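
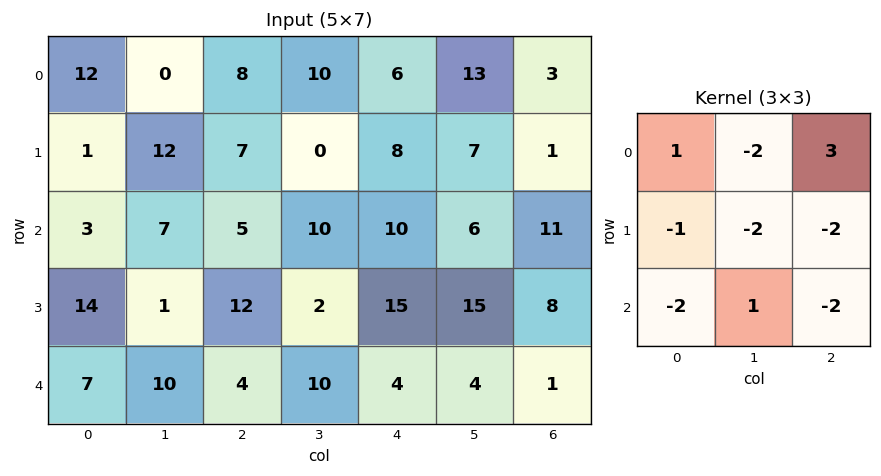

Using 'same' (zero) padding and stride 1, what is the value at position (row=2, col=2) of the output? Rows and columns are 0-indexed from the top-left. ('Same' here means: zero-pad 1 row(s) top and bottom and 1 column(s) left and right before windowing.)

-33

The receptive field on the zero-padded input at this output position is [12 7 0 / 7 5 10 / 1 12 2]. Elementwise product with the kernel and sum: 12·1 + 7·-2 + 0·3 + 7·-1 + 5·-2 + 10·-2 + 1·-2 + 12·1 + 2·-2.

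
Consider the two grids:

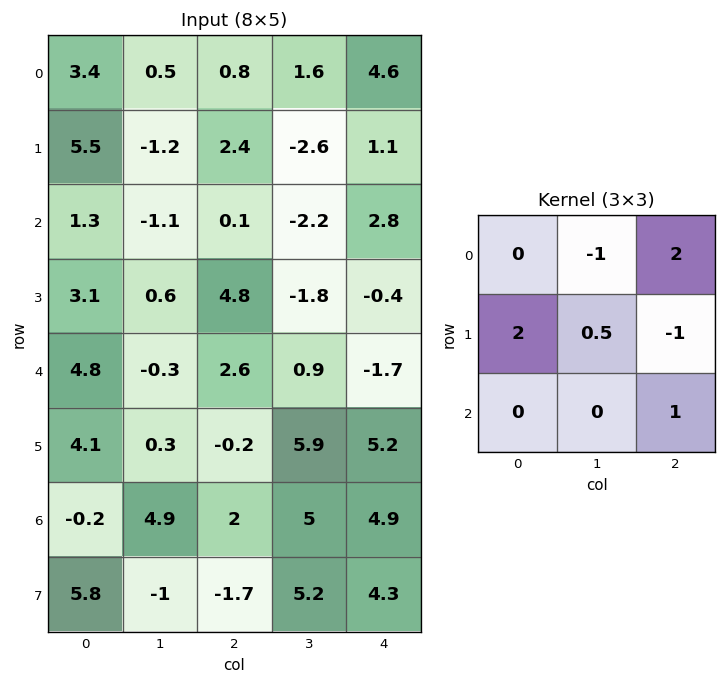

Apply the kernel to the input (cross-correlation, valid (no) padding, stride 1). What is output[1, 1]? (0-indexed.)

-9.35

The receptive field on the input at this output position is [-1.2 2.4 -2.6 / -1.1 0.1 -2.2 / 0.6 4.8 -1.8]. Elementwise product with the kernel and sum: 2.4·-1 + -2.6·2 + -1.1·2 + 0.1·0.5 + -2.2·-1 + -1.8·1.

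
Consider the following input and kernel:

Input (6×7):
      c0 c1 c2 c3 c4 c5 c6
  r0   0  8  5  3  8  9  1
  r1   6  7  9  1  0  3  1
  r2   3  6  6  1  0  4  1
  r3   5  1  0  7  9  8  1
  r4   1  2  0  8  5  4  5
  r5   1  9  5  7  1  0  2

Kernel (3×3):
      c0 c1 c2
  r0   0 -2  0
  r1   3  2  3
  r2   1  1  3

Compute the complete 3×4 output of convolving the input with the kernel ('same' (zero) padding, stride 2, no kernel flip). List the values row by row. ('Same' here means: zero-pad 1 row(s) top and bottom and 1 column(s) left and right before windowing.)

51 62 62 33
20 37 55 21
26 65 36 22

Output[0,0]: The receptive field on the zero-padded input at this output position is [0 0 0 / 0 0 8 / 0 6 7]. Elementwise product with the kernel and sum: 0·-2 + 0·3 + 0·2 + 8·3 + 0·1 + 6·1 + 7·3.
Output[0,1]: The receptive field on the zero-padded input at this output position is [0 0 0 / 8 5 3 / 7 9 1]. Elementwise product with the kernel and sum: 0·-2 + 8·3 + 5·2 + 3·3 + 7·1 + 9·1 + 1·3.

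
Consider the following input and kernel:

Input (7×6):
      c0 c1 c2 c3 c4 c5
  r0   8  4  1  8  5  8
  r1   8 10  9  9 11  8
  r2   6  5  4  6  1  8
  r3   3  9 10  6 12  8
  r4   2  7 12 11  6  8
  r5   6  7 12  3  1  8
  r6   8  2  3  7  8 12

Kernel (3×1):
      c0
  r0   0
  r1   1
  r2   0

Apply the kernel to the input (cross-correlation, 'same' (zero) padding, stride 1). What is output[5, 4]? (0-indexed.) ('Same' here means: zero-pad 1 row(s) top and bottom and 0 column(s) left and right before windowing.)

1

The receptive field on the zero-padded input at this output position is [6 / 1 / 8]. Elementwise product with the kernel and sum: 1·1.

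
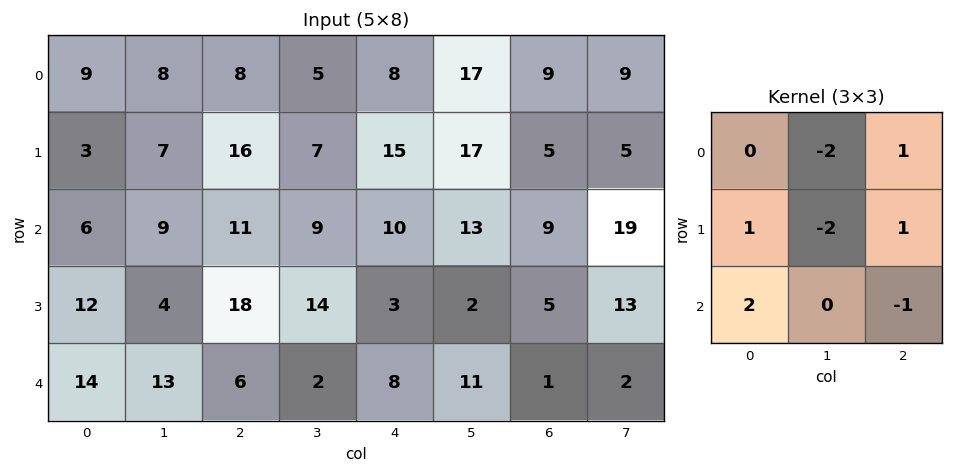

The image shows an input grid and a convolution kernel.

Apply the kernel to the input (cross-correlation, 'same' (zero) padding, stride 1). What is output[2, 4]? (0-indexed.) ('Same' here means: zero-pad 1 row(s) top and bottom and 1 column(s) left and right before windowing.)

15

The receptive field on the zero-padded input at this output position is [7 15 17 / 9 10 13 / 14 3 2]. Elementwise product with the kernel and sum: 15·-2 + 17·1 + 9·1 + 10·-2 + 13·1 + 14·2 + 2·-1.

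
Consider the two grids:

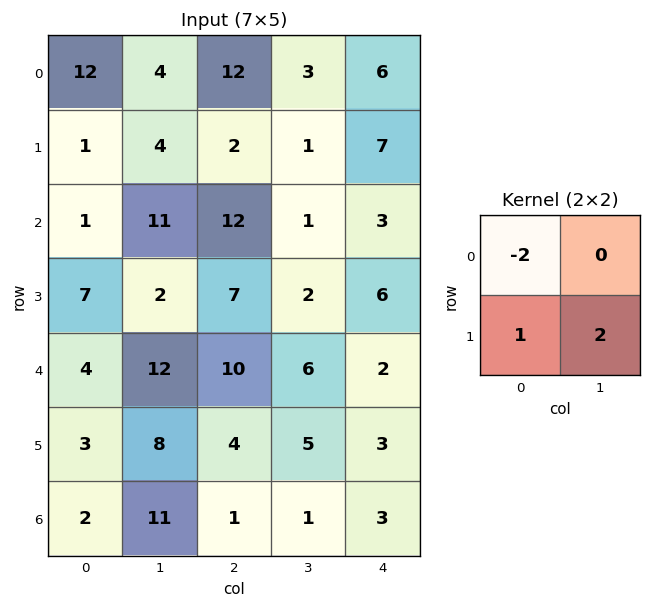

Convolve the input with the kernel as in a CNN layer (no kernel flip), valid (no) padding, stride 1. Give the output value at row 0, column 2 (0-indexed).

-20

The receptive field on the input at this output position is [12 3 / 2 1]. Elementwise product with the kernel and sum: 12·-2 + 2·1 + 1·2.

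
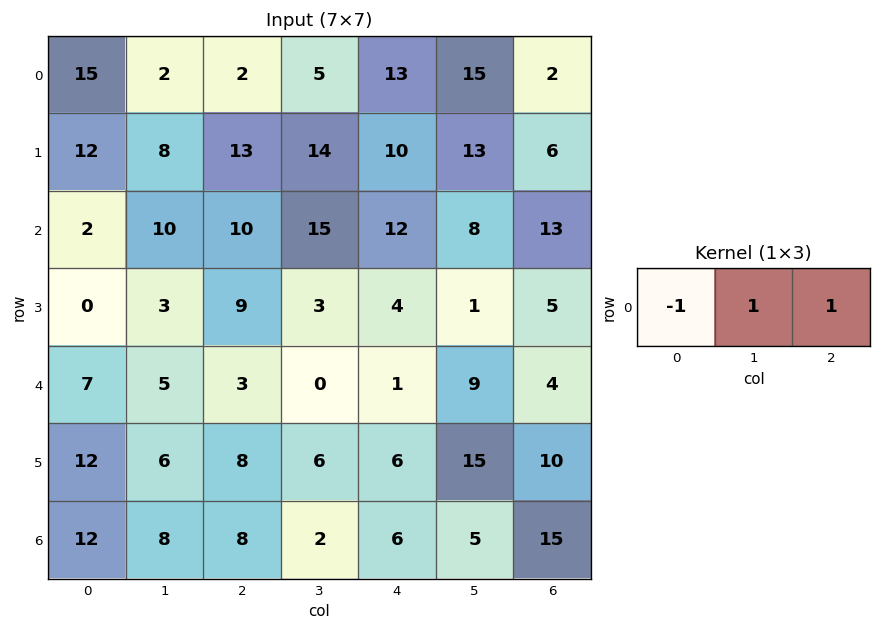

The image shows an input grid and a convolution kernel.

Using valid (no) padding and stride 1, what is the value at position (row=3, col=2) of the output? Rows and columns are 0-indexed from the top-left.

The receptive field on the input at this output position is [9 3 4]. Elementwise product with the kernel and sum: 9·-1 + 3·1 + 4·1.

-2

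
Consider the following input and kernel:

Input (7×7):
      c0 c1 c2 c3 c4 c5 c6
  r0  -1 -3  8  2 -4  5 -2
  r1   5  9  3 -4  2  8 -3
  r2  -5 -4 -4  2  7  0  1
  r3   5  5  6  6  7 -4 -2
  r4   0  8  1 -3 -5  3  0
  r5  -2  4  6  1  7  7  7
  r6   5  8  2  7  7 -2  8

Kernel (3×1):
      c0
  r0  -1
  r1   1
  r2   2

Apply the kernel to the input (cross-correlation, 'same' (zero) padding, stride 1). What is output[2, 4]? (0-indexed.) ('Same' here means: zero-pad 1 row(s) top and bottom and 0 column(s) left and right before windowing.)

19

The receptive field on the zero-padded input at this output position is [2 / 7 / 7]. Elementwise product with the kernel and sum: 2·-1 + 7·1 + 7·2.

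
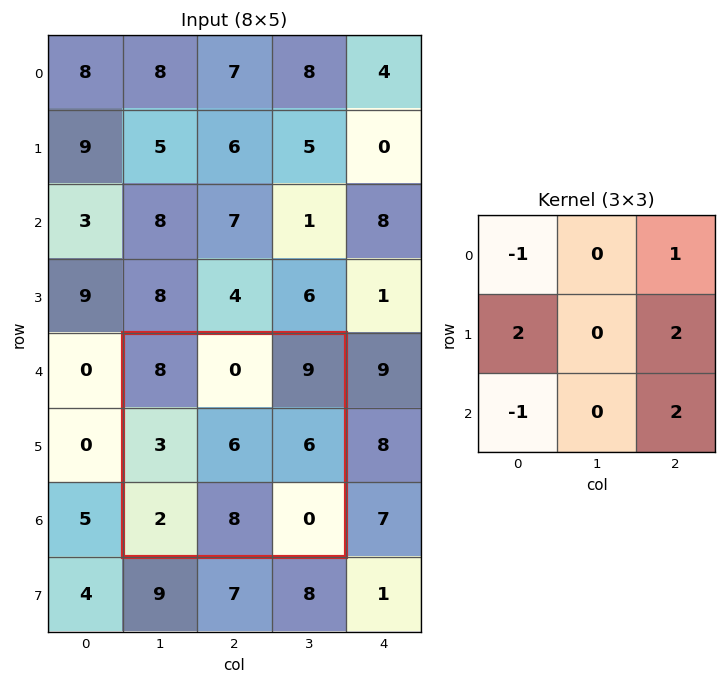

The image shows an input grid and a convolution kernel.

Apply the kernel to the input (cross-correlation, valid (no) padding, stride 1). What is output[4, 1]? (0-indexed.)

The receptive field on the input at this output position is [8 0 9 / 3 6 6 / 2 8 0]. Elementwise product with the kernel and sum: 8·-1 + 9·1 + 3·2 + 6·2 + 2·-1 + 0·2.

17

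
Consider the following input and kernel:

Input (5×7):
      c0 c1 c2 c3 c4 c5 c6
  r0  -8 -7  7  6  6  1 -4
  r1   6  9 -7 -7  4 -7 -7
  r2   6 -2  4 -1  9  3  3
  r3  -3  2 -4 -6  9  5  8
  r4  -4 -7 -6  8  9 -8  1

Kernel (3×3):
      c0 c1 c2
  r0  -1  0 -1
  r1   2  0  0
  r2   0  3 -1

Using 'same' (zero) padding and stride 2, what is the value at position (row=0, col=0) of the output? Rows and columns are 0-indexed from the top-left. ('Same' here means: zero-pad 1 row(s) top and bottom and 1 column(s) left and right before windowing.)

9

The receptive field on the zero-padded input at this output position is [0 0 0 / 0 -8 -7 / 0 6 9]. Elementwise product with the kernel and sum: 0·-1 + 0·-1 + 0·2 + 6·3 + 9·-1.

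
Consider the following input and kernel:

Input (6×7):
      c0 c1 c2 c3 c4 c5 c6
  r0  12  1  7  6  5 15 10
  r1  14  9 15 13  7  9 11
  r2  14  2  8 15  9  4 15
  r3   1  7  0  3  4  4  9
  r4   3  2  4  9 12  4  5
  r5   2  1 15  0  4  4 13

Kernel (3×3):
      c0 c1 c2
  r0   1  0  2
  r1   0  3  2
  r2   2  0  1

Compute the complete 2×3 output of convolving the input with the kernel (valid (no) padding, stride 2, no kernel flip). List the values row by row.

119 95 107
61 63 98

Output[0,0]: The receptive field on the input at this output position is [12 1 7 / 14 9 15 / 14 2 8]. Elementwise product with the kernel and sum: 12·1 + 7·2 + 9·3 + 15·2 + 14·2 + 8·1.
Output[0,1]: The receptive field on the input at this output position is [7 6 5 / 15 13 7 / 8 15 9]. Elementwise product with the kernel and sum: 7·1 + 5·2 + 13·3 + 7·2 + 8·2 + 9·1.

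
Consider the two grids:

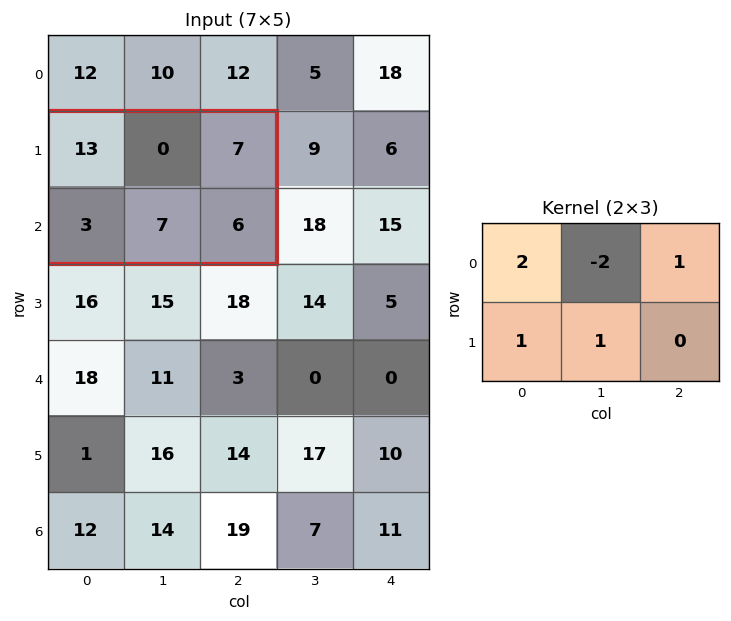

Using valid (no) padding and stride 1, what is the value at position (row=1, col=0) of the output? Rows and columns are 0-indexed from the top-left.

43

The receptive field on the input at this output position is [13 0 7 / 3 7 6]. Elementwise product with the kernel and sum: 13·2 + 0·-2 + 7·1 + 3·1 + 7·1.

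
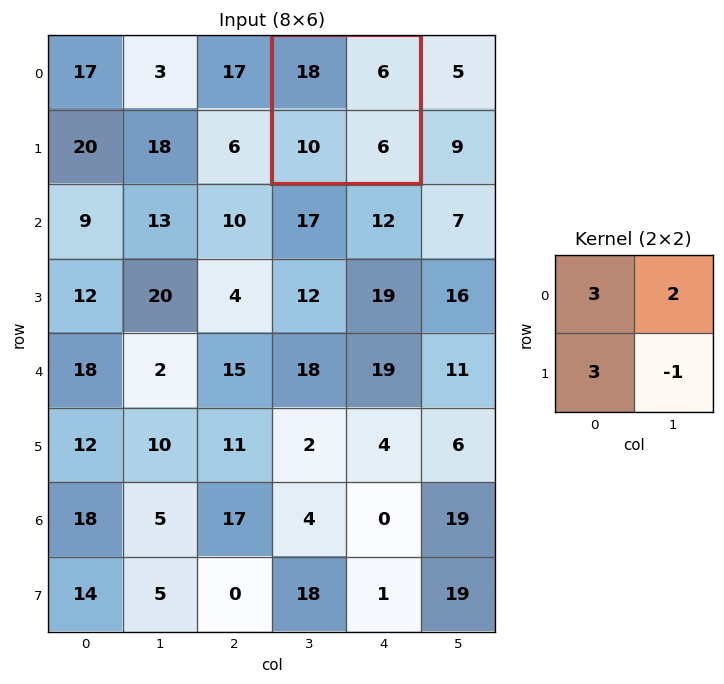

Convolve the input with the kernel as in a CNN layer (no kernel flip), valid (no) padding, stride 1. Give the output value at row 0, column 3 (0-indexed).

90

The receptive field on the input at this output position is [18 6 / 10 6]. Elementwise product with the kernel and sum: 18·3 + 6·2 + 10·3 + 6·-1.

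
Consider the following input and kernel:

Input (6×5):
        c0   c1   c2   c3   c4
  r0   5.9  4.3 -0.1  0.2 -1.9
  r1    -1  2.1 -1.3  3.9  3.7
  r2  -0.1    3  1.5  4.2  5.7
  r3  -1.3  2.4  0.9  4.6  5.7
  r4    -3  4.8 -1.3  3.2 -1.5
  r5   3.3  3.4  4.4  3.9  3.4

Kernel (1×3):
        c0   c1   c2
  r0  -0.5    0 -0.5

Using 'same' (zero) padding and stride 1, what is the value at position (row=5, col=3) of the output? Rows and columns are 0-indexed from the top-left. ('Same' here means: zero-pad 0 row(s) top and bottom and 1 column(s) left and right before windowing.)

-3.9

The receptive field on the zero-padded input at this output position is [4.4 3.9 3.4]. Elementwise product with the kernel and sum: 4.4·-0.5 + 3.4·-0.5.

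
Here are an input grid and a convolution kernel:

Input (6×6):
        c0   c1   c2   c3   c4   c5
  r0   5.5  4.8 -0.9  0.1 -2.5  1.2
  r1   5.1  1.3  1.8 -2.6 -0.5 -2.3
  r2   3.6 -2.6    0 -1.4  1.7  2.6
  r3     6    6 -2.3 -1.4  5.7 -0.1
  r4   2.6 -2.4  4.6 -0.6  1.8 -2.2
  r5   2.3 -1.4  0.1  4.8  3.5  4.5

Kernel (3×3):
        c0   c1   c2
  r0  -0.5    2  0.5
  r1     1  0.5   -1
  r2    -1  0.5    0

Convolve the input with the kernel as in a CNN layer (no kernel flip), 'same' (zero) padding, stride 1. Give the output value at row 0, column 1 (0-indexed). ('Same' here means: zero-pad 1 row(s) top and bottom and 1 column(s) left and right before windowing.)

4.35

The receptive field on the zero-padded input at this output position is [0 0 0 / 5.5 4.8 -0.9 / 5.1 1.3 1.8]. Elementwise product with the kernel and sum: 0·-0.5 + 0·2 + 0·0.5 + 5.5·1 + 4.8·0.5 + -0.9·-1 + 5.1·-1 + 1.3·0.5.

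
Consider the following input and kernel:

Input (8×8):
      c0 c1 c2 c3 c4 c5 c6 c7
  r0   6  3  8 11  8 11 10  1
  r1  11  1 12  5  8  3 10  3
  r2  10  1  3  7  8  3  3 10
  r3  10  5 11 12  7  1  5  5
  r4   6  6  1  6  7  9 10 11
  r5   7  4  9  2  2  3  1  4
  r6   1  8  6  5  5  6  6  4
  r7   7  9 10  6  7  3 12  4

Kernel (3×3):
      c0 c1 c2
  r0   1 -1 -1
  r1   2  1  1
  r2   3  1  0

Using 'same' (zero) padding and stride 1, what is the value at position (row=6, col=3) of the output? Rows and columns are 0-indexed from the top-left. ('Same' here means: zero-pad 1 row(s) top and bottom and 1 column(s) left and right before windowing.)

The receptive field on the zero-padded input at this output position is [9 2 2 / 6 5 5 / 10 6 7]. Elementwise product with the kernel and sum: 9·1 + 2·-1 + 2·-1 + 6·2 + 5·1 + 5·1 + 10·3 + 6·1.

63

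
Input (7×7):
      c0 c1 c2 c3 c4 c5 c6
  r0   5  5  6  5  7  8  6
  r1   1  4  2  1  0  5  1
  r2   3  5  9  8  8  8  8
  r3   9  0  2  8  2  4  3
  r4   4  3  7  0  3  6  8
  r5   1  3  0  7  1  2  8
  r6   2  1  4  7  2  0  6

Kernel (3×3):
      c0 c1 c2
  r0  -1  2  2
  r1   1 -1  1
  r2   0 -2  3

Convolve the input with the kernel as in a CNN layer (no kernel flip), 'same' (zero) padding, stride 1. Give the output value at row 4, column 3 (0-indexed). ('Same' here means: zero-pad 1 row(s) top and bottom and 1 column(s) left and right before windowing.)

The receptive field on the zero-padded input at this output position is [2 8 2 / 7 0 3 / 0 7 1]. Elementwise product with the kernel and sum: 2·-1 + 8·2 + 2·2 + 7·1 + 0·-1 + 3·1 + 7·-2 + 1·3.

17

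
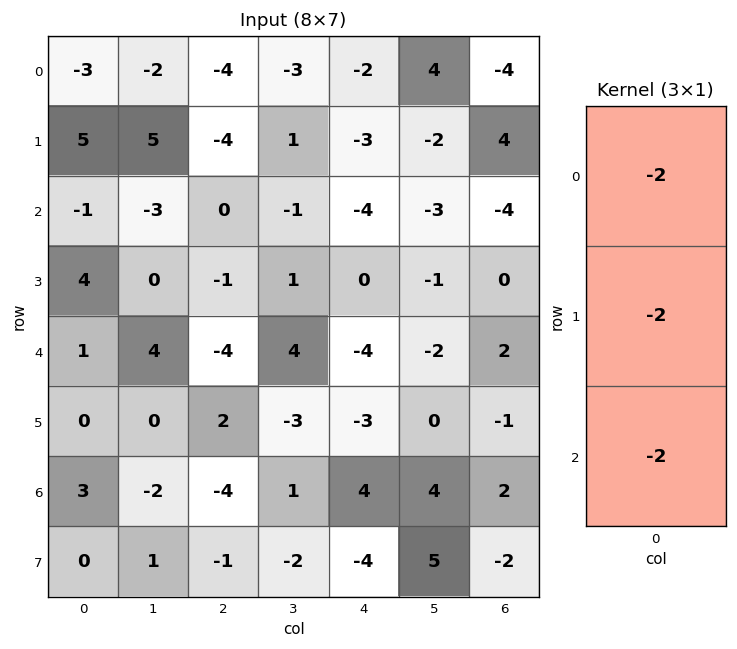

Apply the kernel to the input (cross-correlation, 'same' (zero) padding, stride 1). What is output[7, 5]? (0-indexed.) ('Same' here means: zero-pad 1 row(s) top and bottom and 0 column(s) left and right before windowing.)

-18

The receptive field on the zero-padded input at this output position is [4 / 5 / 0]. Elementwise product with the kernel and sum: 4·-2 + 5·-2 + 0·-2.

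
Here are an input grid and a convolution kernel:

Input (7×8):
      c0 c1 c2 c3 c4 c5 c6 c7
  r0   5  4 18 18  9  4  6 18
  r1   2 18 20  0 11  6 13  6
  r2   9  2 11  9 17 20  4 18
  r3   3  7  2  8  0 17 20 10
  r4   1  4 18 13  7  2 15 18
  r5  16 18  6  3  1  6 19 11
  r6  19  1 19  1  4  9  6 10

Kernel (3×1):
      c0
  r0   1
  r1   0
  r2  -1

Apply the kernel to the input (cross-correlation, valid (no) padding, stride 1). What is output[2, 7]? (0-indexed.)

The receptive field on the input at this output position is [18 / 10 / 18]. Elementwise product with the kernel and sum: 18·1 + 18·-1.

0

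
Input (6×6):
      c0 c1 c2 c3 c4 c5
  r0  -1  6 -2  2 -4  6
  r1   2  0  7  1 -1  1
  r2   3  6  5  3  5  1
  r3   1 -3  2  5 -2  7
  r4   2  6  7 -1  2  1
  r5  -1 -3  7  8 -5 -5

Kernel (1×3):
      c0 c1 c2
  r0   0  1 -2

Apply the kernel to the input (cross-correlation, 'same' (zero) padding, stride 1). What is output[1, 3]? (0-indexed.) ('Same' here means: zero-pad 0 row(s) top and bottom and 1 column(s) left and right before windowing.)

The receptive field on the zero-padded input at this output position is [7 1 -1]. Elementwise product with the kernel and sum: 1·1 + -1·-2.

3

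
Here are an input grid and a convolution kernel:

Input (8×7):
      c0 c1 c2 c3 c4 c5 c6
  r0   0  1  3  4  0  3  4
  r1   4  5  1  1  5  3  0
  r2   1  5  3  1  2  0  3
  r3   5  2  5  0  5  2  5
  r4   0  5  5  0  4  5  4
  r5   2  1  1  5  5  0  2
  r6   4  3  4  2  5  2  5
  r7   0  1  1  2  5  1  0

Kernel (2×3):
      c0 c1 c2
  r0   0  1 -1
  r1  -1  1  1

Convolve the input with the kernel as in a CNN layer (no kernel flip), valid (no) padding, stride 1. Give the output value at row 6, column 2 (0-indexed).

3

The receptive field on the input at this output position is [4 2 5 / 1 2 5]. Elementwise product with the kernel and sum: 2·1 + 5·-1 + 1·-1 + 2·1 + 5·1.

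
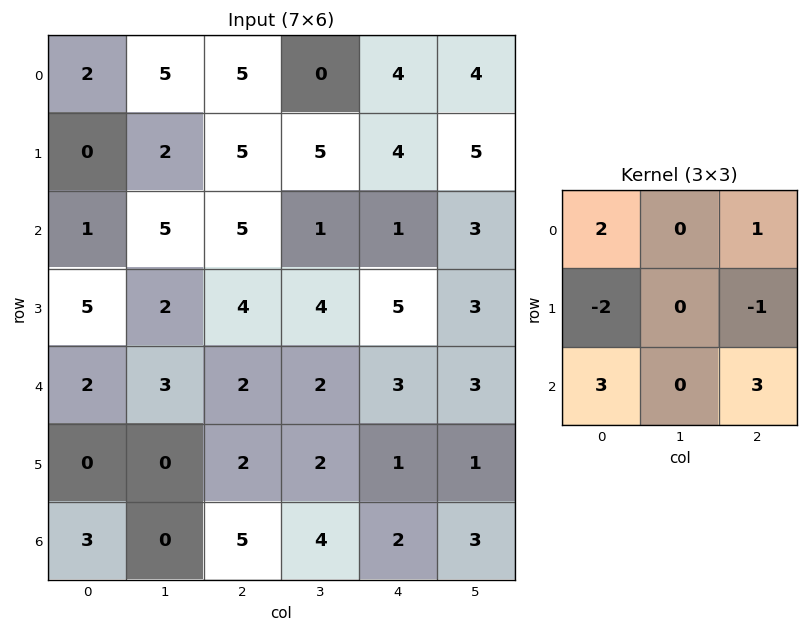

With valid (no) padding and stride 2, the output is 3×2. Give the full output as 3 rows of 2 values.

Output[0,0]: The receptive field on the input at this output position is [2 5 5 / 0 2 5 / 1 5 5]. Elementwise product with the kernel and sum: 2·2 + 5·1 + 0·-2 + 5·-1 + 1·3 + 5·3.
Output[0,1]: The receptive field on the input at this output position is [5 0 4 / 5 5 4 / 5 1 1]. Elementwise product with the kernel and sum: 5·2 + 4·1 + 5·-2 + 4·-1 + 5·3 + 1·3.

22 18
5 13
28 23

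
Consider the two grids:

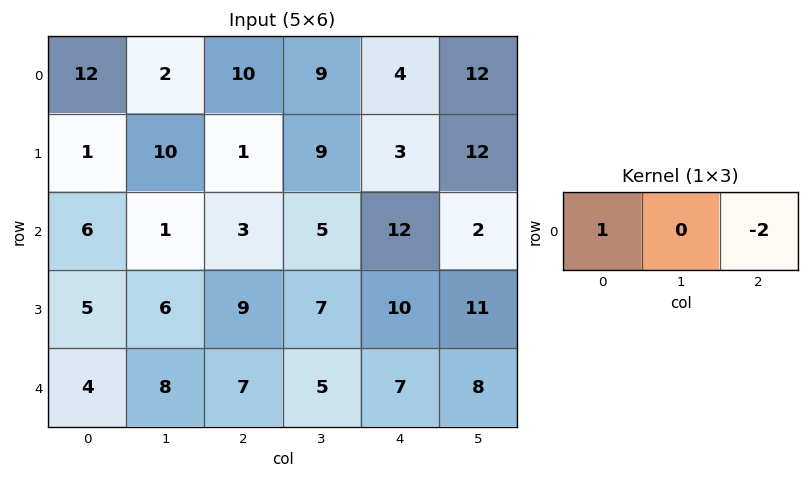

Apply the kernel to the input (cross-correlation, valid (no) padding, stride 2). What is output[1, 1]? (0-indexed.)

-21

The receptive field on the input at this output position is [3 5 12]. Elementwise product with the kernel and sum: 3·1 + 12·-2.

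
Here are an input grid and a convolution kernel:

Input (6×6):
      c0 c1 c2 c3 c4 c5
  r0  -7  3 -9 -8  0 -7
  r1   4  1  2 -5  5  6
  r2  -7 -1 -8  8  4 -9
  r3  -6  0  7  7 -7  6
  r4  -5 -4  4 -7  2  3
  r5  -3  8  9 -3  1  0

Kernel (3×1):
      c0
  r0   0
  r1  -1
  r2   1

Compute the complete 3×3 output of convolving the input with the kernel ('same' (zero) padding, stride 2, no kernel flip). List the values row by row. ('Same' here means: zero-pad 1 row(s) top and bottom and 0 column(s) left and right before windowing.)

Output[0,0]: The receptive field on the zero-padded input at this output position is [0 / -7 / 4]. Elementwise product with the kernel and sum: -7·-1 + 4·1.
Output[0,1]: The receptive field on the zero-padded input at this output position is [0 / -9 / 2]. Elementwise product with the kernel and sum: -9·-1 + 2·1.

11 11 5
1 15 -11
2 5 -1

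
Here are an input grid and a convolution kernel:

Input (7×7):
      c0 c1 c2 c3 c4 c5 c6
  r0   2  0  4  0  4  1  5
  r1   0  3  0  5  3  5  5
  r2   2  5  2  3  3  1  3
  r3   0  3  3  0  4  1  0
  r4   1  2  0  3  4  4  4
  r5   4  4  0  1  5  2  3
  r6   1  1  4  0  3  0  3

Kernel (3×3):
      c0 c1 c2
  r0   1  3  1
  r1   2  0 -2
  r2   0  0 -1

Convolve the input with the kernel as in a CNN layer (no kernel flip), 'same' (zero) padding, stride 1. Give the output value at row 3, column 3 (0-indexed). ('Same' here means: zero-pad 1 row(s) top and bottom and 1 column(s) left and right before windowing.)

The receptive field on the zero-padded input at this output position is [2 3 3 / 3 0 4 / 0 3 4]. Elementwise product with the kernel and sum: 2·1 + 3·3 + 3·1 + 3·2 + 4·-2 + 4·-1.

8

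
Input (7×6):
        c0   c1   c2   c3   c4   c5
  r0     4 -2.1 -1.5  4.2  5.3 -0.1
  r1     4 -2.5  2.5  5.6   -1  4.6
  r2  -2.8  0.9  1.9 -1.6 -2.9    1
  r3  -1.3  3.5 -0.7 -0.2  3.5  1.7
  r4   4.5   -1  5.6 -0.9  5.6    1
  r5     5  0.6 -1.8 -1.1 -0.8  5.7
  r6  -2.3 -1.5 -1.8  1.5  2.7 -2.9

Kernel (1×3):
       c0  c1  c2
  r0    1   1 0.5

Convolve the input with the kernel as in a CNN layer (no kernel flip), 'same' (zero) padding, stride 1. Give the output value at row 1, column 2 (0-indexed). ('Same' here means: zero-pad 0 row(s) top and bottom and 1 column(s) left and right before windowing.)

The receptive field on the zero-padded input at this output position is [-2.5 2.5 5.6]. Elementwise product with the kernel and sum: -2.5·1 + 2.5·1 + 5.6·0.5.

2.8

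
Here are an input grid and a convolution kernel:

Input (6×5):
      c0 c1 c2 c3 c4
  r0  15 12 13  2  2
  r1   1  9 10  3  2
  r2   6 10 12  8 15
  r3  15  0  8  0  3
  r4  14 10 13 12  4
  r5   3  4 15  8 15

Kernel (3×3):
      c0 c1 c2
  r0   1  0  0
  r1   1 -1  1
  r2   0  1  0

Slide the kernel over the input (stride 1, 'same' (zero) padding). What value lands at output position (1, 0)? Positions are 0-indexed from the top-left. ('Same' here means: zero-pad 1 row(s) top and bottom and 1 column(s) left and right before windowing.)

The receptive field on the zero-padded input at this output position is [0 15 12 / 0 1 9 / 0 6 10]. Elementwise product with the kernel and sum: 0·1 + 0·1 + 1·-1 + 9·1 + 6·1.

14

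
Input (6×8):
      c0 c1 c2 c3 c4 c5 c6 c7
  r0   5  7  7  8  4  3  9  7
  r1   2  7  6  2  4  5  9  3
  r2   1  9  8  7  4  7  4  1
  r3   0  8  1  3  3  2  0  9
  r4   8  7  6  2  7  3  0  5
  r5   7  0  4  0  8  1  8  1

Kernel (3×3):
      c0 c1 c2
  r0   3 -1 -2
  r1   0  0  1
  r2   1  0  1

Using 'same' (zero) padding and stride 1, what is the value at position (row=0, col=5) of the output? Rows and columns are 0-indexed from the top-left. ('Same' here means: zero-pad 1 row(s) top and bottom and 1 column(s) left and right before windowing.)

The receptive field on the zero-padded input at this output position is [0 0 0 / 4 3 9 / 4 5 9]. Elementwise product with the kernel and sum: 0·3 + 0·-1 + 0·-2 + 9·1 + 4·1 + 9·1.

22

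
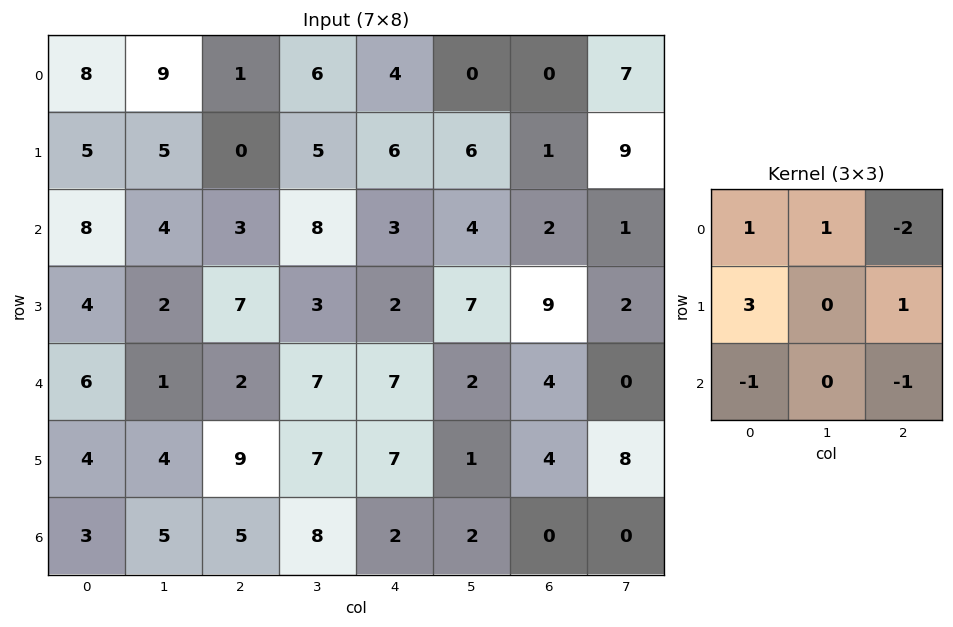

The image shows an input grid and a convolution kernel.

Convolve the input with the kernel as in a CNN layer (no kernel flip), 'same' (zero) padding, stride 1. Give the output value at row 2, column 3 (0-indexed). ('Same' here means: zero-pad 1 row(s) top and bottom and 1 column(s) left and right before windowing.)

The receptive field on the zero-padded input at this output position is [0 5 6 / 3 8 3 / 7 3 2]. Elementwise product with the kernel and sum: 0·1 + 5·1 + 6·-2 + 3·3 + 3·1 + 7·-1 + 2·-1.

-4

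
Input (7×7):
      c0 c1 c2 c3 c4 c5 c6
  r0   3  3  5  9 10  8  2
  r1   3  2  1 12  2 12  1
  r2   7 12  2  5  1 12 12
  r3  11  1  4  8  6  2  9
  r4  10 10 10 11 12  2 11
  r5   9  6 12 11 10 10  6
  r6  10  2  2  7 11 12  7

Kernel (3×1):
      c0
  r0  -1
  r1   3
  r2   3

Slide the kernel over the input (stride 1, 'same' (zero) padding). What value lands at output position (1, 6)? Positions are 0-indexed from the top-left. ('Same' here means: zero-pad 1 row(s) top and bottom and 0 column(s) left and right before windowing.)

The receptive field on the zero-padded input at this output position is [2 / 1 / 12]. Elementwise product with the kernel and sum: 2·-1 + 1·3 + 12·3.

37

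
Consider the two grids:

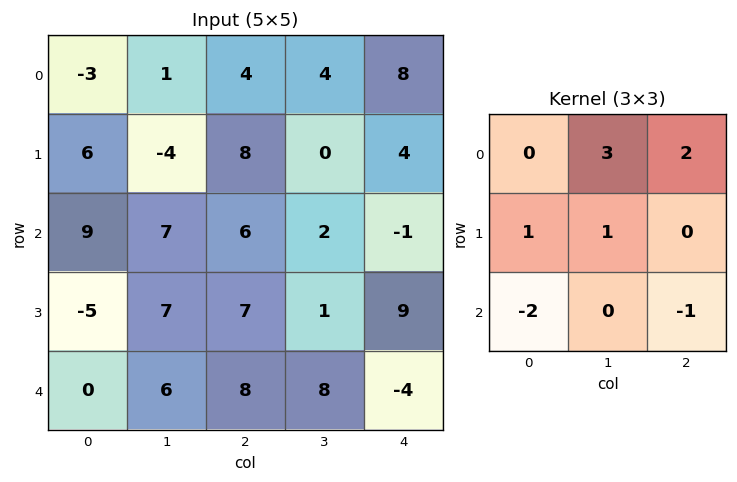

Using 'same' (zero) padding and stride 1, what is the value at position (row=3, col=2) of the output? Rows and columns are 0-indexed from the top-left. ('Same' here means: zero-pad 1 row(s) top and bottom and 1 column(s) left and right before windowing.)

16

The receptive field on the zero-padded input at this output position is [7 6 2 / 7 7 1 / 6 8 8]. Elementwise product with the kernel and sum: 6·3 + 2·2 + 7·1 + 7·1 + 6·-2 + 8·-1.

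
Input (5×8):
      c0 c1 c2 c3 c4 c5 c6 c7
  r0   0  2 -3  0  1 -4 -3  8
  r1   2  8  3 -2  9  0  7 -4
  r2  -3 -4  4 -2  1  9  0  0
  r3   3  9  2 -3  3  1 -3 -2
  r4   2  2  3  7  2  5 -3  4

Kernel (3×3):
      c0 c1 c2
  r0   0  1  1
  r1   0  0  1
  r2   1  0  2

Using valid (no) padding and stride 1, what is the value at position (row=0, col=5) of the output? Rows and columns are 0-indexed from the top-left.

10

The receptive field on the input at this output position is [-4 -3 8 / 0 7 -4 / 9 0 0]. Elementwise product with the kernel and sum: -3·1 + 8·1 + -4·1 + 9·1 + 0·2.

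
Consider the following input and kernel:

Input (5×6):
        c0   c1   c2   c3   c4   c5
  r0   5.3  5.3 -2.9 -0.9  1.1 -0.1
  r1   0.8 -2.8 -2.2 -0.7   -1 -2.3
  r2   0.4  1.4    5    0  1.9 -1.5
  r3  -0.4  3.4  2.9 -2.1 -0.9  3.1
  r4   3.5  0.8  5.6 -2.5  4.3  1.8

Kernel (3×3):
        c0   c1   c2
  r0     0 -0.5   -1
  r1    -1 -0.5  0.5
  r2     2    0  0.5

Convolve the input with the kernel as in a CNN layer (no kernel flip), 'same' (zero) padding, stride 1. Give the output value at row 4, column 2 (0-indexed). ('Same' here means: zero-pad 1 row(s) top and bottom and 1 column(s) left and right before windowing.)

-4.2

The receptive field on the zero-padded input at this output position is [3.4 2.9 -2.1 / 0.8 5.6 -2.5 / 0 0 0]. Elementwise product with the kernel and sum: 2.9·-0.5 + -2.1·-1 + 0.8·-1 + 5.6·-0.5 + -2.5·0.5 + 0·2 + 0·0.5.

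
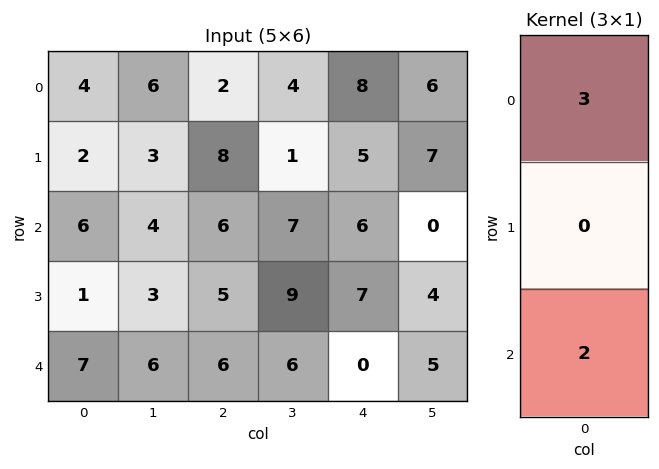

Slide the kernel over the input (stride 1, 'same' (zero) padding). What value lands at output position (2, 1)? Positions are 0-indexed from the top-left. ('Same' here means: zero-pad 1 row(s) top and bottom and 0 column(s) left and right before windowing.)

The receptive field on the zero-padded input at this output position is [3 / 4 / 3]. Elementwise product with the kernel and sum: 3·3 + 3·2.

15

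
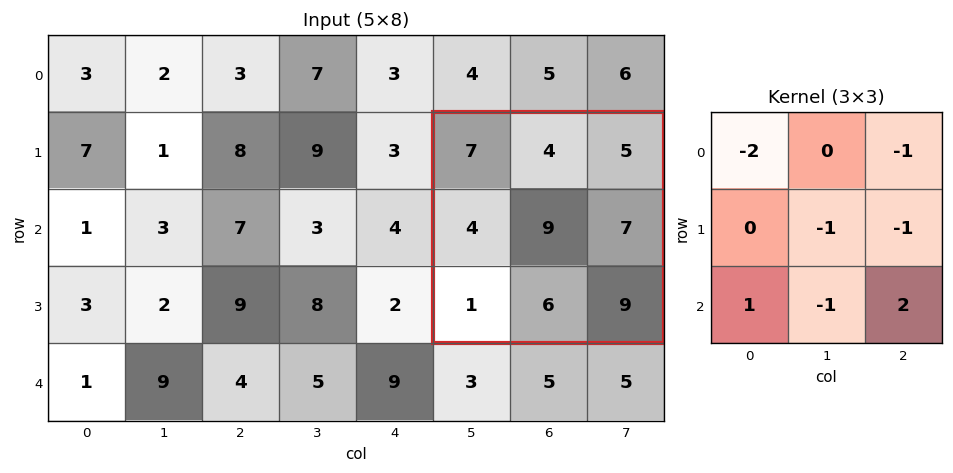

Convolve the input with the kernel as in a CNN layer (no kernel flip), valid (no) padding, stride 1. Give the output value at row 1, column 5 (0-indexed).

The receptive field on the input at this output position is [7 4 5 / 4 9 7 / 1 6 9]. Elementwise product with the kernel and sum: 7·-2 + 5·-1 + 9·-1 + 7·-1 + 1·1 + 6·-1 + 9·2.

-22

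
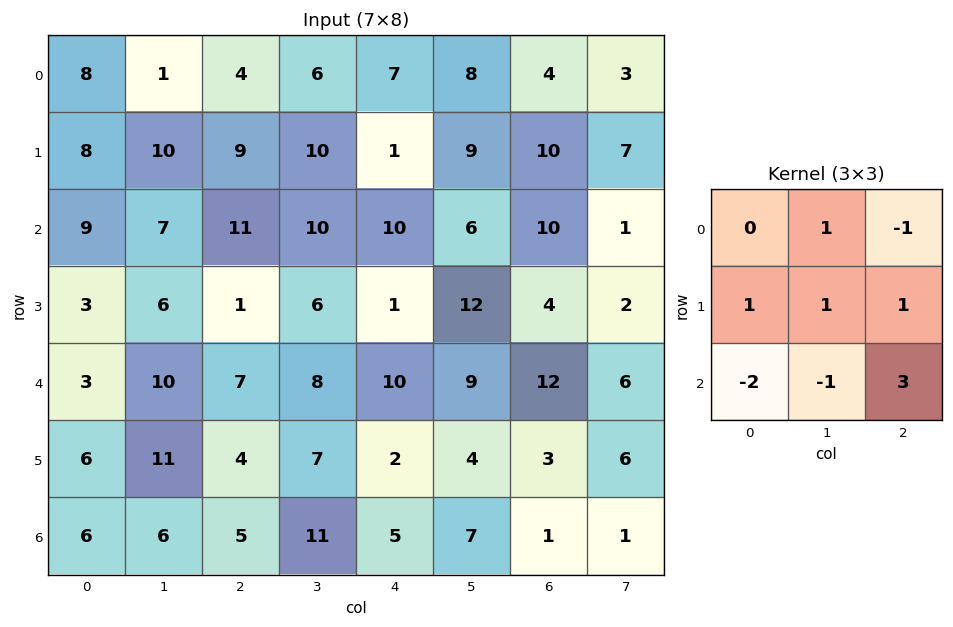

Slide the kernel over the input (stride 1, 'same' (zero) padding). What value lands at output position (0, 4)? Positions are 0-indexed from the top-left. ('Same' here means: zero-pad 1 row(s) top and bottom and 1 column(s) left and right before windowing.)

The receptive field on the zero-padded input at this output position is [0 0 0 / 6 7 8 / 10 1 9]. Elementwise product with the kernel and sum: 0·1 + 0·-1 + 6·1 + 7·1 + 8·1 + 10·-2 + 1·-1 + 9·3.

27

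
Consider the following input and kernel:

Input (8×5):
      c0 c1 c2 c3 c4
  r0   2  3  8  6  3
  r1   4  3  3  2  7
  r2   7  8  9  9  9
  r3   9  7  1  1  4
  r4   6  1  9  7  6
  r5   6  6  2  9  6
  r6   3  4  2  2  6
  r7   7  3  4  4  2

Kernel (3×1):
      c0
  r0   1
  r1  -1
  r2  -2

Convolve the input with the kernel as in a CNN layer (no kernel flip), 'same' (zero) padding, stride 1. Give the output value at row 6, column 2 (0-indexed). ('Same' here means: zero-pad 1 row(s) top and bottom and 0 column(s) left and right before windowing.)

-8

The receptive field on the zero-padded input at this output position is [2 / 2 / 4]. Elementwise product with the kernel and sum: 2·1 + 2·-1 + 4·-2.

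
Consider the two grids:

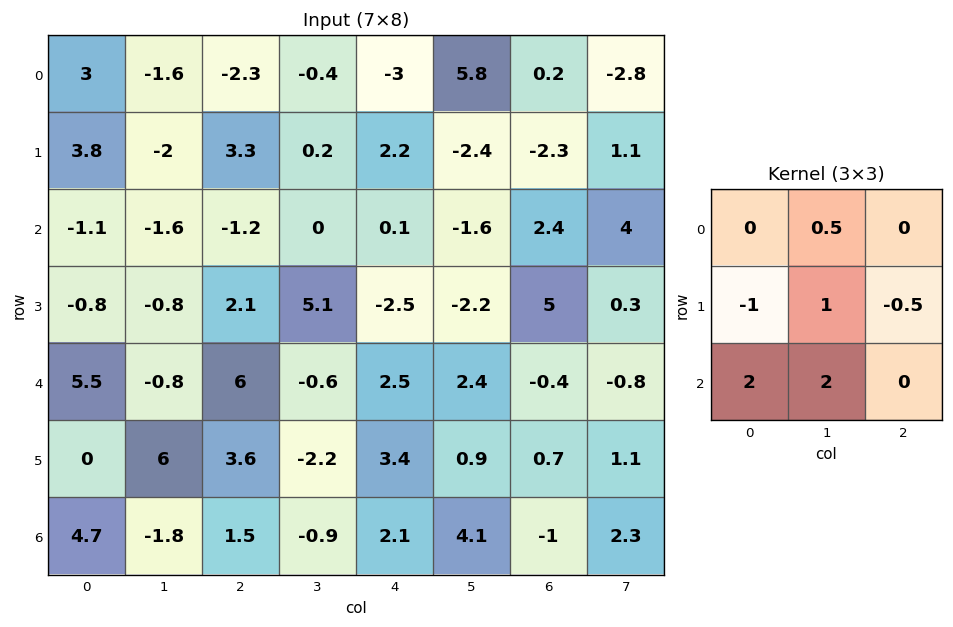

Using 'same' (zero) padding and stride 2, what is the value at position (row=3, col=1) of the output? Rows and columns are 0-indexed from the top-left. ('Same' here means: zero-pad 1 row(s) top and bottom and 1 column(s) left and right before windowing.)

5.55

The receptive field on the zero-padded input at this output position is [6 3.6 -2.2 / -1.8 1.5 -0.9 / 0 0 0]. Elementwise product with the kernel and sum: 3.6·0.5 + -1.8·-1 + 1.5·1 + -0.9·-0.5 + 0·2 + 0·2.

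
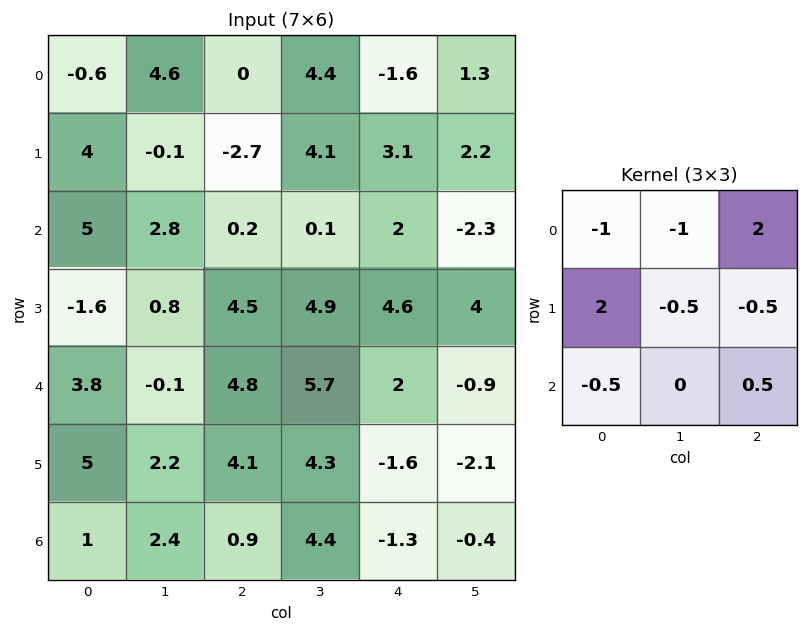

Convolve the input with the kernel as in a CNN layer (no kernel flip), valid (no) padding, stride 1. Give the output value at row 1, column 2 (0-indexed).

4.2

The receptive field on the input at this output position is [-2.7 4.1 3.1 / 0.2 0.1 2 / 4.5 4.9 4.6]. Elementwise product with the kernel and sum: -2.7·-1 + 4.1·-1 + 3.1·2 + 0.2·2 + 0.1·-0.5 + 2·-0.5 + 4.5·-0.5 + 4.6·0.5.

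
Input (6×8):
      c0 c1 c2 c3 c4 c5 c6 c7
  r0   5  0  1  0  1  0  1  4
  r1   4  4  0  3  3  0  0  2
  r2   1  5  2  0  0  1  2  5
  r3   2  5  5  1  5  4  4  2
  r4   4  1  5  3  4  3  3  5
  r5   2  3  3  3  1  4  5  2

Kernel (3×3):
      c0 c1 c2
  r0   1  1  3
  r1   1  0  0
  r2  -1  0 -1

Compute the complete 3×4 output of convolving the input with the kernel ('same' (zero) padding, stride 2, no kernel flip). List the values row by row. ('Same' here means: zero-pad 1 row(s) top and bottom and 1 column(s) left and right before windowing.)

-4 -7 -3 -2
11 12 1 1
14 8 14 11

Output[0,0]: The receptive field on the zero-padded input at this output position is [0 0 0 / 0 5 0 / 0 4 4]. Elementwise product with the kernel and sum: 0·1 + 0·1 + 0·3 + 0·1 + 0·-1 + 4·-1.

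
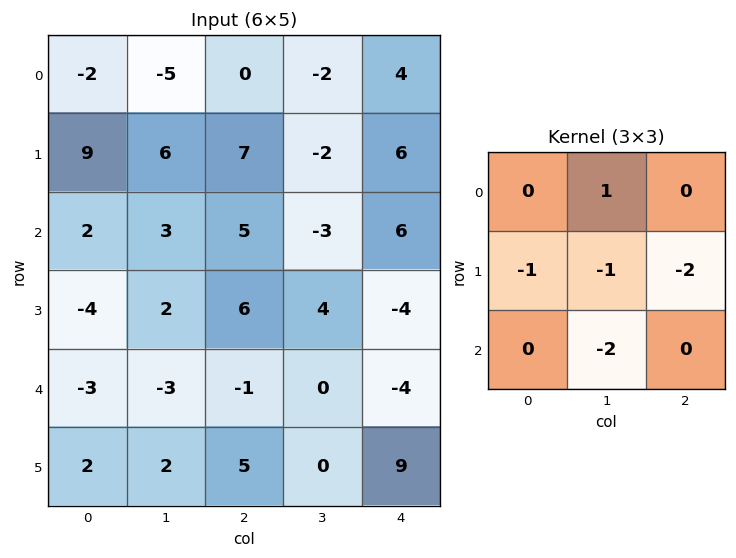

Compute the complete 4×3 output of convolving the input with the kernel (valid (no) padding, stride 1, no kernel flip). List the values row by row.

-40 -19 -13
-13 -7 -24
-1 -9 -5
6 0 13

Output[0,0]: The receptive field on the input at this output position is [-2 -5 0 / 9 6 7 / 2 3 5]. Elementwise product with the kernel and sum: -5·1 + 9·-1 + 6·-1 + 7·-2 + 3·-2.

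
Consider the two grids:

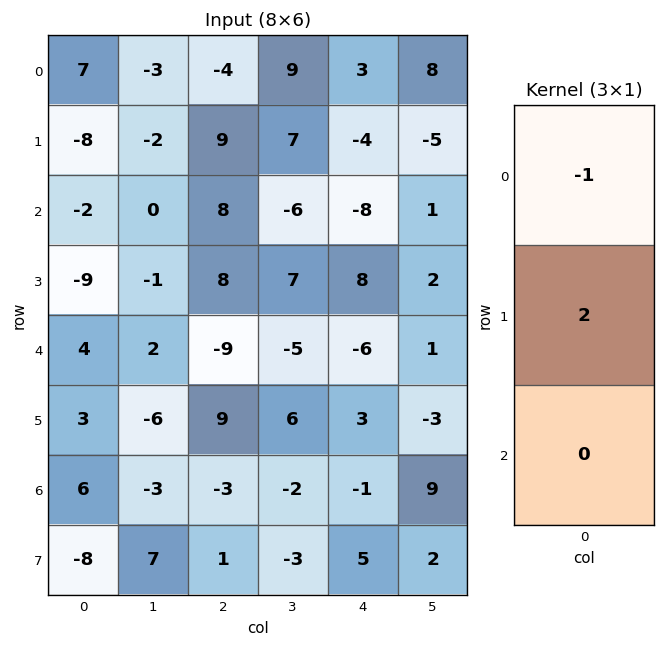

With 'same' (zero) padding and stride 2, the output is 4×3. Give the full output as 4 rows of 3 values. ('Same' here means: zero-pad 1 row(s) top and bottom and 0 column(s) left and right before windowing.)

14 -8 6
4 7 -12
17 -26 -20
9 -15 -5

Output[0,0]: The receptive field on the zero-padded input at this output position is [0 / 7 / -8]. Elementwise product with the kernel and sum: 0·-1 + 7·2.
Output[0,1]: The receptive field on the zero-padded input at this output position is [0 / -4 / 9]. Elementwise product with the kernel and sum: 0·-1 + -4·2.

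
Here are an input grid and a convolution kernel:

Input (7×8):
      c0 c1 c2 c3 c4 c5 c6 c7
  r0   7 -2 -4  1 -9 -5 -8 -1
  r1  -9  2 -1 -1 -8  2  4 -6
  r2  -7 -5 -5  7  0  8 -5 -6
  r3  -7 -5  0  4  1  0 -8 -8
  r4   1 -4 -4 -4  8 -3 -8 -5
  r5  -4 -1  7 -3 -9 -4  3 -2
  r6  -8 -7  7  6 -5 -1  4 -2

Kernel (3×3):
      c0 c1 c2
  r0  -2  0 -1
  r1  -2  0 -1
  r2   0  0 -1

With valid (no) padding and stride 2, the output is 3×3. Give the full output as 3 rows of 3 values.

14 27 43
37 1 19
-4 0 3

Output[0,0]: The receptive field on the input at this output position is [7 -2 -4 / -9 2 -1 / -7 -5 -5]. Elementwise product with the kernel and sum: 7·-2 + -4·-1 + -9·-2 + -1·-1 + -5·-1.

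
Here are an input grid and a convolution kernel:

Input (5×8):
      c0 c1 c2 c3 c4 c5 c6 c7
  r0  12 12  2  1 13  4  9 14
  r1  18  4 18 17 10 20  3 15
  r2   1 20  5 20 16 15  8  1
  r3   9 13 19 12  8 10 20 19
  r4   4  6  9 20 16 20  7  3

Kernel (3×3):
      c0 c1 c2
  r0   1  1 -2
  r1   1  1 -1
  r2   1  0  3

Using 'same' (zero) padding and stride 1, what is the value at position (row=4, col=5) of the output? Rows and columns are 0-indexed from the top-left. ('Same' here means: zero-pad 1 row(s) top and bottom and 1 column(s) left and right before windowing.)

The receptive field on the zero-padded input at this output position is [8 10 20 / 16 20 7 / 0 0 0]. Elementwise product with the kernel and sum: 8·1 + 10·1 + 20·-2 + 16·1 + 20·1 + 7·-1 + 0·1 + 0·3.

7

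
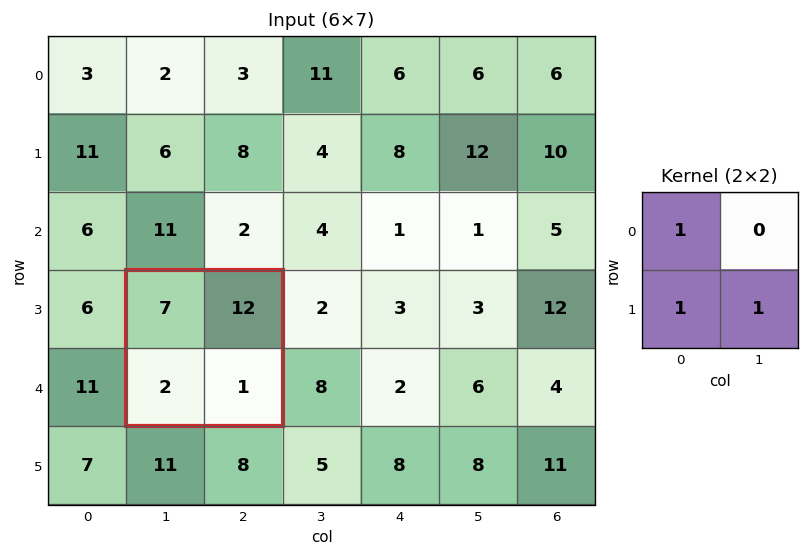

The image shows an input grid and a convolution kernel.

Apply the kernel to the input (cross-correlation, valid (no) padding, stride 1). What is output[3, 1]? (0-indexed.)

10

The receptive field on the input at this output position is [7 12 / 2 1]. Elementwise product with the kernel and sum: 7·1 + 2·1 + 1·1.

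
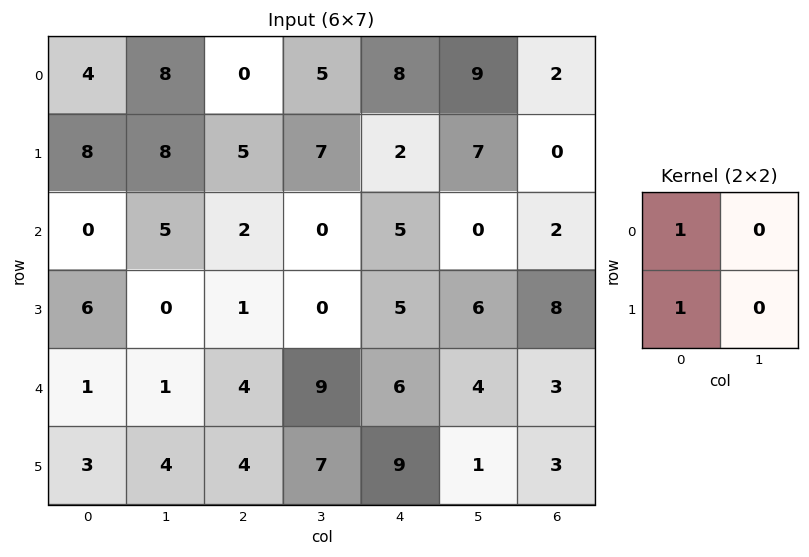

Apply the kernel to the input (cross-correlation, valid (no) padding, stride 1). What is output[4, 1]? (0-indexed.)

5

The receptive field on the input at this output position is [1 4 / 4 4]. Elementwise product with the kernel and sum: 1·1 + 4·1.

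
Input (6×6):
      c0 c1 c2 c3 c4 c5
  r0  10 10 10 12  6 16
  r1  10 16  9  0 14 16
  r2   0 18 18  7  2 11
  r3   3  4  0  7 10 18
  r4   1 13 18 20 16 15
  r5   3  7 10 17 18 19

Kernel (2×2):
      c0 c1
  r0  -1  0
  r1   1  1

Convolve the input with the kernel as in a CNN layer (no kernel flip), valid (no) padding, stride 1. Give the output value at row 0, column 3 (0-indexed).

2

The receptive field on the input at this output position is [12 6 / 0 14]. Elementwise product with the kernel and sum: 12·-1 + 0·1 + 14·1.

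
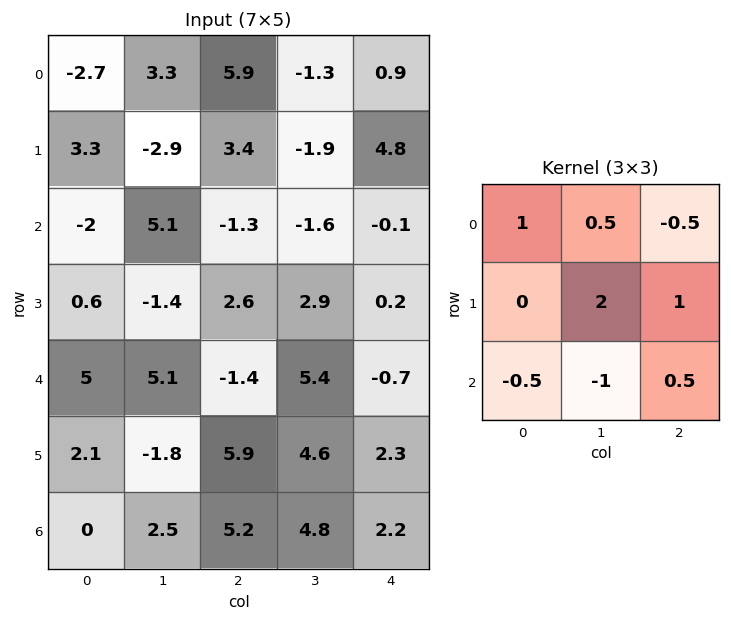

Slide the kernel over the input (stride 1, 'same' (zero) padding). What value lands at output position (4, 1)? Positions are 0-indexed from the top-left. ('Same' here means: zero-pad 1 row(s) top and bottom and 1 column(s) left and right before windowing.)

The receptive field on the zero-padded input at this output position is [0.6 -1.4 2.6 / 5 5.1 -1.4 / 2.1 -1.8 5.9]. Elementwise product with the kernel and sum: 0.6·1 + -1.4·0.5 + 2.6·-0.5 + 5.1·2 + -1.4·1 + 2.1·-0.5 + -1.8·-1 + 5.9·0.5.

11.1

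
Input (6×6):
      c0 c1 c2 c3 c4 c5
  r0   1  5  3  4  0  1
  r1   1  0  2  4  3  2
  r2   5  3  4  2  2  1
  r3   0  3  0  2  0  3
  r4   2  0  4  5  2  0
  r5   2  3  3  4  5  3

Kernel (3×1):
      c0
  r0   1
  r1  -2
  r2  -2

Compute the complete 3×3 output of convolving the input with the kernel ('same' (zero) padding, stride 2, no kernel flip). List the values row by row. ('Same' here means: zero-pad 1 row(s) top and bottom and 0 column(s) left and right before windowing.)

Output[0,0]: The receptive field on the zero-padded input at this output position is [0 / 1 / 1]. Elementwise product with the kernel and sum: 0·1 + 1·-2 + 1·-2.
Output[0,1]: The receptive field on the zero-padded input at this output position is [0 / 3 / 2]. Elementwise product with the kernel and sum: 0·1 + 3·-2 + 2·-2.

-4 -10 -6
-9 -6 -1
-8 -14 -14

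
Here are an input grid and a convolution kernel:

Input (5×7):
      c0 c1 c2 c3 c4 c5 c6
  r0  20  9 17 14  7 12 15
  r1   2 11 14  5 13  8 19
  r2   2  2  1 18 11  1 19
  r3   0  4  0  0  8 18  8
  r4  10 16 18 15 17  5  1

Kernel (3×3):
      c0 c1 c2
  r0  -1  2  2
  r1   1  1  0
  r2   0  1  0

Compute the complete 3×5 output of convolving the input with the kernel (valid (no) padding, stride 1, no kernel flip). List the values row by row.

Output[0,0]: The receptive field on the input at this output position is [20 9 17 / 2 11 14 / 2 2 1]. Elementwise product with the kernel and sum: 20·-1 + 9·2 + 17·2 + 2·1 + 11·1 + 2·1.
Output[0,1]: The receptive field on the input at this output position is [9 17 14 / 11 14 5 / 2 1 18]. Elementwise product with the kernel and sum: 9·-1 + 17·2 + 14·2 + 11·1 + 14·1 + 1·1.

47 79 62 53 69
56 30 41 74 71
24 58 72 31 60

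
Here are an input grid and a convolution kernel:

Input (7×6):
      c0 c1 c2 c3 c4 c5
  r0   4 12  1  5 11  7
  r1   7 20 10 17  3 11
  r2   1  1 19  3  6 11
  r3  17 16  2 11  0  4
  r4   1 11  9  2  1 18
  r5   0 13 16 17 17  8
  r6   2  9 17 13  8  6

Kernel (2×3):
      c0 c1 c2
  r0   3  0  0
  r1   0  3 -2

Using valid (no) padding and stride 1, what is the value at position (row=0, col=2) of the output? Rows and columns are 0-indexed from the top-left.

48

The receptive field on the input at this output position is [1 5 11 / 10 17 3]. Elementwise product with the kernel and sum: 1·3 + 17·3 + 3·-2.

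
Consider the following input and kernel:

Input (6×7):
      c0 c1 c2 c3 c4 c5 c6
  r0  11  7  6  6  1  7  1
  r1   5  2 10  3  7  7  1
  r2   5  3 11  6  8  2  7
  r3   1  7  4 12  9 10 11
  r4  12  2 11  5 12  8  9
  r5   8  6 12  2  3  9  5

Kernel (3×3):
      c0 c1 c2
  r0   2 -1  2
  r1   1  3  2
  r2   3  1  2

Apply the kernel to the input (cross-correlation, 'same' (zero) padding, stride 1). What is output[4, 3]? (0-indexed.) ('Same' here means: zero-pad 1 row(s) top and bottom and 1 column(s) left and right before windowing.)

The receptive field on the zero-padded input at this output position is [4 12 9 / 11 5 12 / 12 2 3]. Elementwise product with the kernel and sum: 4·2 + 12·-1 + 9·2 + 11·1 + 5·3 + 12·2 + 12·3 + 2·1 + 3·2.

108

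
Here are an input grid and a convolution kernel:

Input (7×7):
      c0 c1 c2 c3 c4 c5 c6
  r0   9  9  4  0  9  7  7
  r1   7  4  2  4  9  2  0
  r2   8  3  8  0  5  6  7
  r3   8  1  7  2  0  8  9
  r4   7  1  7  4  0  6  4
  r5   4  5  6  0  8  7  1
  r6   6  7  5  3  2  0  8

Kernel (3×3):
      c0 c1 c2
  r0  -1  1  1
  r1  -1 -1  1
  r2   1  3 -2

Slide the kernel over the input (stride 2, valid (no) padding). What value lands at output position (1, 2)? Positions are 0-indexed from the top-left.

The receptive field on the input at this output position is [5 6 7 / 0 8 9 / 0 6 4]. Elementwise product with the kernel and sum: 5·-1 + 6·1 + 7·1 + 0·-1 + 8·-1 + 9·1 + 0·1 + 6·3 + 4·-2.

19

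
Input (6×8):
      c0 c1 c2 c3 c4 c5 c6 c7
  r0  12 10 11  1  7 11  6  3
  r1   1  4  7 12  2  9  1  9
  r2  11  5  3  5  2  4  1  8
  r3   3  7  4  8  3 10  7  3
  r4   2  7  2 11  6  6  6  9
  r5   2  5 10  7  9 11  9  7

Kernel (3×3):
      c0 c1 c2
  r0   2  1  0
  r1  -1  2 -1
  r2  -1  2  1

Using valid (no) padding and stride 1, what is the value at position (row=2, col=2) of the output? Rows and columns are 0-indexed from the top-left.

The receptive field on the input at this output position is [3 5 2 / 4 8 3 / 2 11 6]. Elementwise product with the kernel and sum: 3·2 + 5·1 + 4·-1 + 8·2 + 3·-1 + 2·-1 + 11·2 + 6·1.

46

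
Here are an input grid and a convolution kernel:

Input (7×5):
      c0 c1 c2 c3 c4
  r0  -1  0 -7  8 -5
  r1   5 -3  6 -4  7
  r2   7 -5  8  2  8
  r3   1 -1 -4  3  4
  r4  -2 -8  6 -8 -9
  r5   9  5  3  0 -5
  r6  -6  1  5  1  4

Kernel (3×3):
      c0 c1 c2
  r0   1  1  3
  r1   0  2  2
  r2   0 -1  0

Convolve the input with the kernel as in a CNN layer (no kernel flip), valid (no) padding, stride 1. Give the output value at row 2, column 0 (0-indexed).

The receptive field on the input at this output position is [7 -5 8 / 1 -1 -4 / -2 -8 6]. Elementwise product with the kernel and sum: 7·1 + -5·1 + 8·3 + -1·2 + -4·2 + -8·-1.

24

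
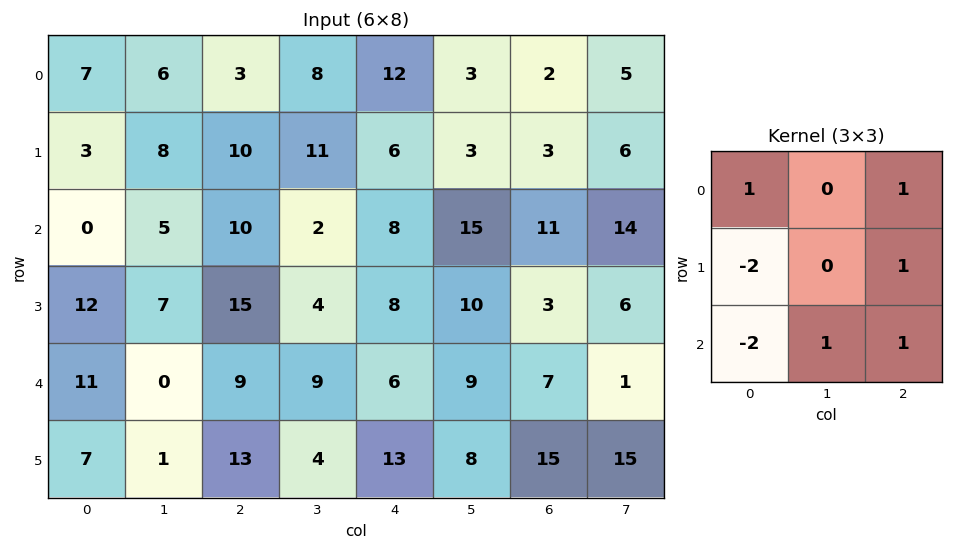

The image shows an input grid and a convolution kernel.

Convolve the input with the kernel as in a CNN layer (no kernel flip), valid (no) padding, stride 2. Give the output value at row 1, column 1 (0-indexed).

-7

The receptive field on the input at this output position is [10 2 8 / 15 4 8 / 9 9 6]. Elementwise product with the kernel and sum: 10·1 + 8·1 + 15·-2 + 8·1 + 9·-2 + 9·1 + 6·1.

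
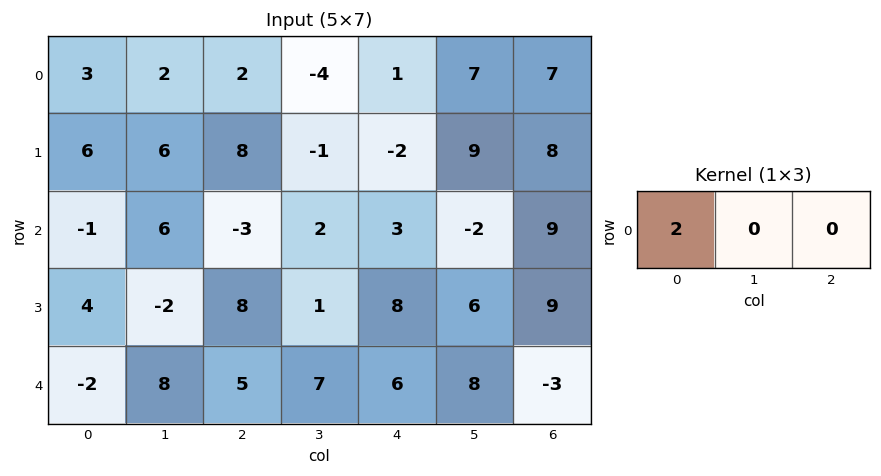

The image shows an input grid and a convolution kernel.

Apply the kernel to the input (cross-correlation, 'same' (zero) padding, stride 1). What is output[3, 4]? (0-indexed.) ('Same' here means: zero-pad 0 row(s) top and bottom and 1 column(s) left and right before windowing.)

2

The receptive field on the zero-padded input at this output position is [1 8 6]. Elementwise product with the kernel and sum: 1·2.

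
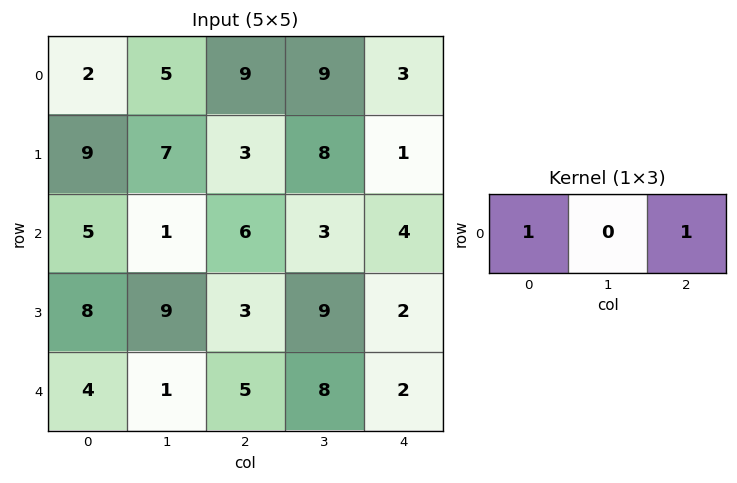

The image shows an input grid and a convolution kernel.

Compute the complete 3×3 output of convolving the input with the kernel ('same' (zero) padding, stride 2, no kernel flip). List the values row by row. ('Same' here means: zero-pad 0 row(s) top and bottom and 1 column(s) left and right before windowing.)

5 14 9
1 4 3
1 9 8

Output[0,0]: The receptive field on the zero-padded input at this output position is [0 2 5]. Elementwise product with the kernel and sum: 0·1 + 5·1.
Output[0,1]: The receptive field on the zero-padded input at this output position is [5 9 9]. Elementwise product with the kernel and sum: 5·1 + 9·1.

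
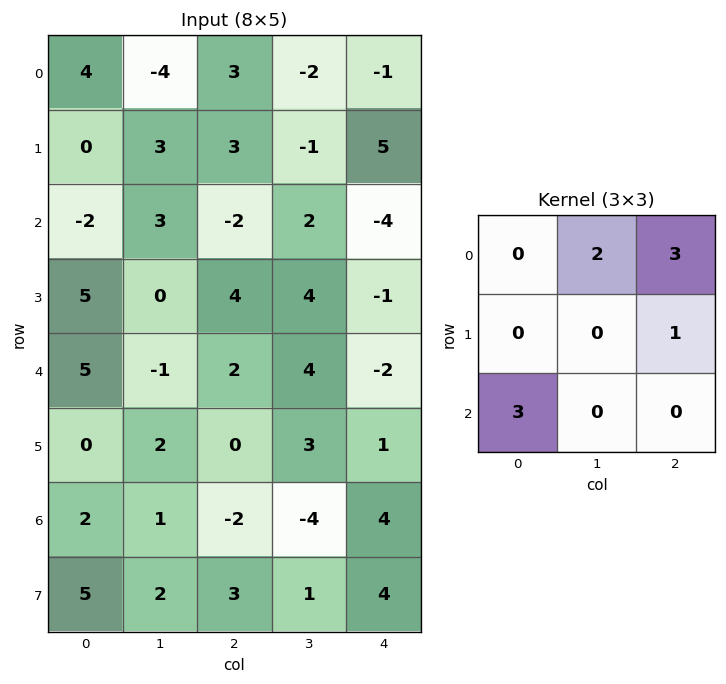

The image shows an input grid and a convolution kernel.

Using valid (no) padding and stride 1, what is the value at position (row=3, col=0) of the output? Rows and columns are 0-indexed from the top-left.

The receptive field on the input at this output position is [5 0 4 / 5 -1 2 / 0 2 0]. Elementwise product with the kernel and sum: 0·2 + 4·3 + 2·1 + 0·3.

14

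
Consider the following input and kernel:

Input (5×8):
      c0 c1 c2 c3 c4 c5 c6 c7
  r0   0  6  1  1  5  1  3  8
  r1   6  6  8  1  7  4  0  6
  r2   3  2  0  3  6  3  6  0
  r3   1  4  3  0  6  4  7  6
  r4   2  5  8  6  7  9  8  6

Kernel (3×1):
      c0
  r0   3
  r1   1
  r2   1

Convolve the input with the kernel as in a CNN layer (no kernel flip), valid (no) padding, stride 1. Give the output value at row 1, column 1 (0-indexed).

The receptive field on the input at this output position is [6 / 2 / 4]. Elementwise product with the kernel and sum: 6·3 + 2·1 + 4·1.

24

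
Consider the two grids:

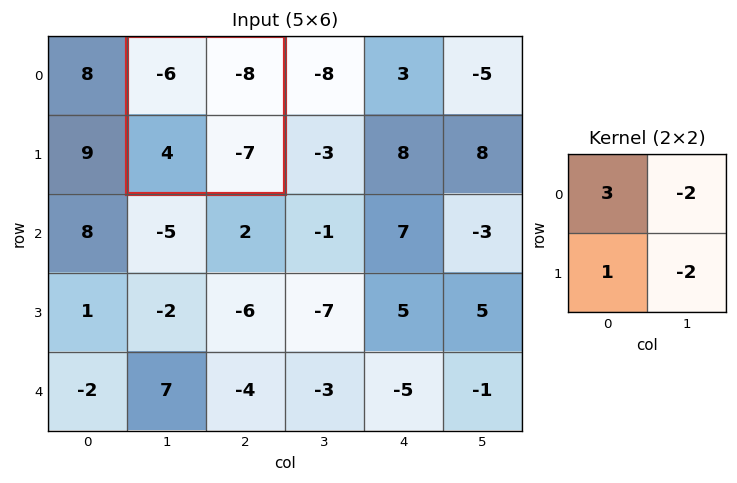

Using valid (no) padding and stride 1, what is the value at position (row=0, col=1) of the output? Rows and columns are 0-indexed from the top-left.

16

The receptive field on the input at this output position is [-6 -8 / 4 -7]. Elementwise product with the kernel and sum: -6·3 + -8·-2 + 4·1 + -7·-2.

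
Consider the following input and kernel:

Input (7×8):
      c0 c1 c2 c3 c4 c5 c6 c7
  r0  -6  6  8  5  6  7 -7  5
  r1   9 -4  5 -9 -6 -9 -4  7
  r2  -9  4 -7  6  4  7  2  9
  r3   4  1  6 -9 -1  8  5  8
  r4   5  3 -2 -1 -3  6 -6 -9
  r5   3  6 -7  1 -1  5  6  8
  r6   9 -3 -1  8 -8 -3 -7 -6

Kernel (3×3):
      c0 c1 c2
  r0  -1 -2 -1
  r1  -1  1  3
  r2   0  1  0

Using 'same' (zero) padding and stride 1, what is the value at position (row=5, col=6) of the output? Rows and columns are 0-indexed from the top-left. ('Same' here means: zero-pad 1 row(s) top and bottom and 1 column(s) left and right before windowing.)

33

The receptive field on the zero-padded input at this output position is [6 -6 -9 / 5 6 8 / -3 -7 -6]. Elementwise product with the kernel and sum: 6·-1 + -6·-2 + -9·-1 + 5·-1 + 6·1 + 8·3 + -7·1.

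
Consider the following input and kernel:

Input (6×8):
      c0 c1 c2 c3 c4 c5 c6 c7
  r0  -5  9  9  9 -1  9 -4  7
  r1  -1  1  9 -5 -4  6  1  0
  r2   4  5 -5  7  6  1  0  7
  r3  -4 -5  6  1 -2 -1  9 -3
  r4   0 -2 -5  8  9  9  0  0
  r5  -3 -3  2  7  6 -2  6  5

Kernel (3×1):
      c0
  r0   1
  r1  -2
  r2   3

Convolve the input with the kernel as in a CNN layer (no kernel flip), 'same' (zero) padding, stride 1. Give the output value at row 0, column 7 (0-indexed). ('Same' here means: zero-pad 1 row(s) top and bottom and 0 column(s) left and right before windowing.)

-14

The receptive field on the zero-padded input at this output position is [0 / 7 / 0]. Elementwise product with the kernel and sum: 0·1 + 7·-2 + 0·3.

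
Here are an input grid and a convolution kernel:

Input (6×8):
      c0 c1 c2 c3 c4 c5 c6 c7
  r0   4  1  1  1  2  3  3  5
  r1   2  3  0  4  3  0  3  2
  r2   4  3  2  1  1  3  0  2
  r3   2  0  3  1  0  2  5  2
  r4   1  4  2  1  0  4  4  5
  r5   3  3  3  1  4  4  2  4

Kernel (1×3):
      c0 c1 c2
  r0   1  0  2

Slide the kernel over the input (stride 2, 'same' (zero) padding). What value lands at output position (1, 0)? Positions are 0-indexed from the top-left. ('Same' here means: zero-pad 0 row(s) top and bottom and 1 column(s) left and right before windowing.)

6

The receptive field on the zero-padded input at this output position is [0 4 3]. Elementwise product with the kernel and sum: 0·1 + 3·2.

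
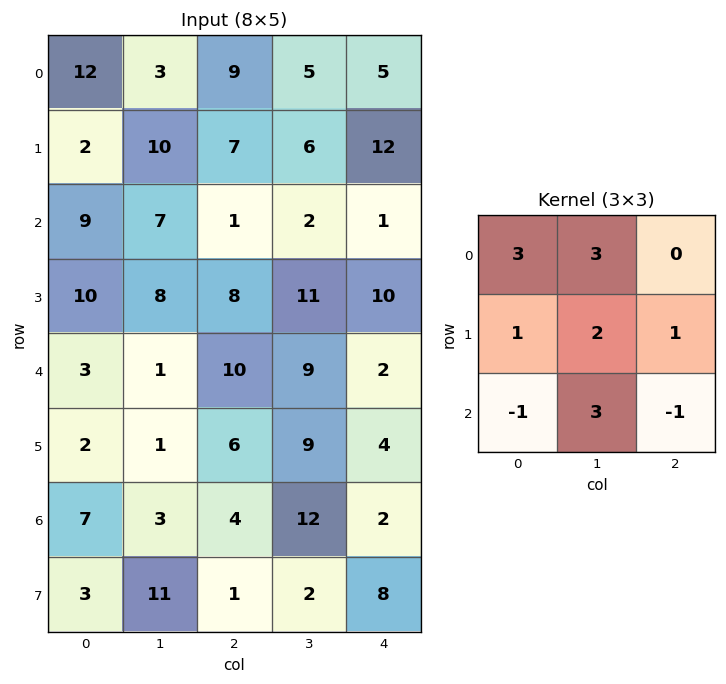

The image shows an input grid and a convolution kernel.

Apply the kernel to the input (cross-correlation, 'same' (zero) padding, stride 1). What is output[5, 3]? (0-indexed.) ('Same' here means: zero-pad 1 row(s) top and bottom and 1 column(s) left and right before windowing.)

115

The receptive field on the zero-padded input at this output position is [10 9 2 / 6 9 4 / 4 12 2]. Elementwise product with the kernel and sum: 10·3 + 9·3 + 6·1 + 9·2 + 4·1 + 4·-1 + 12·3 + 2·-1.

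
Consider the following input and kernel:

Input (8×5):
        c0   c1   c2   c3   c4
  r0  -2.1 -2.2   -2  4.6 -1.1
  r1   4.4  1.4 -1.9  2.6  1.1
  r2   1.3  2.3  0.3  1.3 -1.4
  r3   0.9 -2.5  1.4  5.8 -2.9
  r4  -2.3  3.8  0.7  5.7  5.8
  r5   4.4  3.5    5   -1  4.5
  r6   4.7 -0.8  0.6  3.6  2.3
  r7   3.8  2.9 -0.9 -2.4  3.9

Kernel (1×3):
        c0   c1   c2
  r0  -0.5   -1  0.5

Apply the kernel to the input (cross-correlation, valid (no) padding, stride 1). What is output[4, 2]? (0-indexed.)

-3.15

The receptive field on the input at this output position is [0.7 5.7 5.8]. Elementwise product with the kernel and sum: 0.7·-0.5 + 5.7·-1 + 5.8·0.5.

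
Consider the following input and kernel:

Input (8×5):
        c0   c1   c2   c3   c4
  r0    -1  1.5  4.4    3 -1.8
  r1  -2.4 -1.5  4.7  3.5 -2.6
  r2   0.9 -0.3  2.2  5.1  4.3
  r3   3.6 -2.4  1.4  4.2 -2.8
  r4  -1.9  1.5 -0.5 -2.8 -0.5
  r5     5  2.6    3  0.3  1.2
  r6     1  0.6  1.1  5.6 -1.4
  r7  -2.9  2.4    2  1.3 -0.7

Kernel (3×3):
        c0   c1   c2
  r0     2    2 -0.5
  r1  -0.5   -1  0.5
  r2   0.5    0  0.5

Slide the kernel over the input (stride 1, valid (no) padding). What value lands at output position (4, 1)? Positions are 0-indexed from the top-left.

The receptive field on the input at this output position is [1.5 -0.5 -2.8 / 2.6 3 0.3 / 0.6 1.1 5.6]. Elementwise product with the kernel and sum: 1.5·2 + -0.5·2 + -2.8·-0.5 + 2.6·-0.5 + 3·-1 + 0.3·0.5 + 0.6·0.5 + 5.6·0.5.

2.35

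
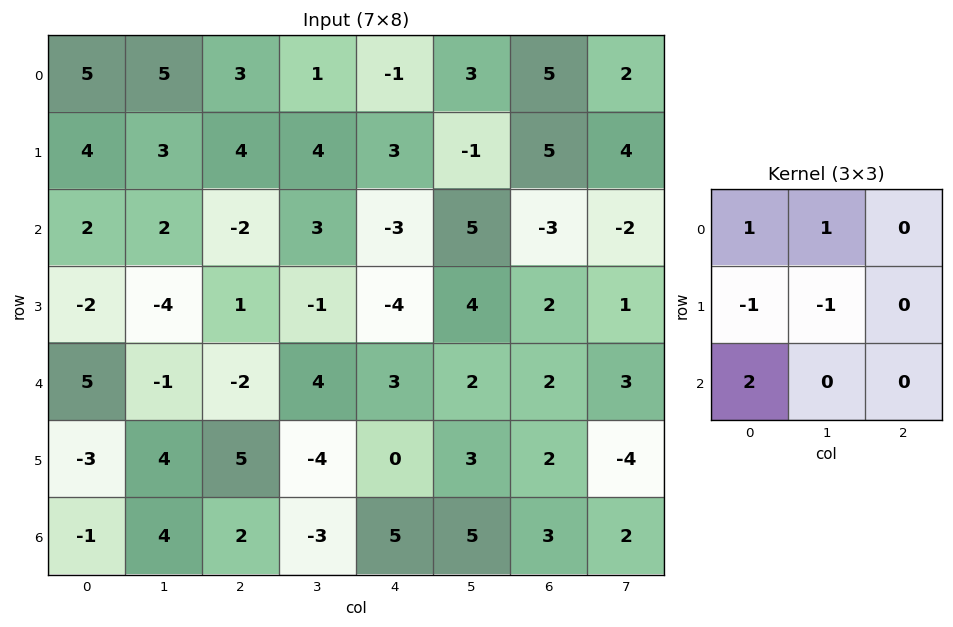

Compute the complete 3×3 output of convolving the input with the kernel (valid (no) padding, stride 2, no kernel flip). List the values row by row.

7 -8 -6
20 -3 8
1 5 12

Output[0,0]: The receptive field on the input at this output position is [5 5 3 / 4 3 4 / 2 2 -2]. Elementwise product with the kernel and sum: 5·1 + 5·1 + 4·-1 + 3·-1 + 2·2.
Output[0,1]: The receptive field on the input at this output position is [3 1 -1 / 4 4 3 / -2 3 -3]. Elementwise product with the kernel and sum: 3·1 + 1·1 + 4·-1 + 4·-1 + -2·2.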